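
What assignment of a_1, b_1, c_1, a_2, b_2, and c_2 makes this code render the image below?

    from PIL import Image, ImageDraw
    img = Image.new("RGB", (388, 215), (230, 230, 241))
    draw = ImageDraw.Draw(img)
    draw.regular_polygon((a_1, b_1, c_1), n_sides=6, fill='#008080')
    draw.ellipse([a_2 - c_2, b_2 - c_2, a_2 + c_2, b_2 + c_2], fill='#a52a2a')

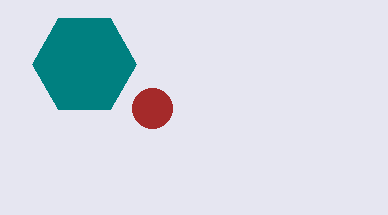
a_1 = 84, b_1 = 64, c_1 = 52, a_2 = 152, b_2 = 108, c_2 = 20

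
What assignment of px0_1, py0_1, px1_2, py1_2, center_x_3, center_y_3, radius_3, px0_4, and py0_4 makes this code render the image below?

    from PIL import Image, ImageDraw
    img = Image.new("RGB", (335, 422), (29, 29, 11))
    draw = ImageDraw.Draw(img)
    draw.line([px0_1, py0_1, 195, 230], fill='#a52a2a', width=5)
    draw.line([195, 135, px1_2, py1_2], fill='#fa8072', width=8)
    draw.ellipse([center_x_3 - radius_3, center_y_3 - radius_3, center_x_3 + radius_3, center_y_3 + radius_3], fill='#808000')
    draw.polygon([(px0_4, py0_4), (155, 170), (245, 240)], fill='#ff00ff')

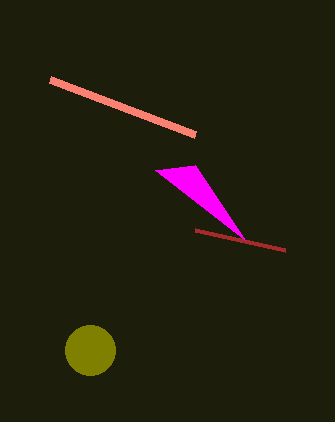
px0_1 = 285
py0_1 = 250
px1_2 = 50
py1_2 = 80
center_x_3 = 90
center_y_3 = 350
radius_3 = 25
px0_4 = 195
py0_4 = 165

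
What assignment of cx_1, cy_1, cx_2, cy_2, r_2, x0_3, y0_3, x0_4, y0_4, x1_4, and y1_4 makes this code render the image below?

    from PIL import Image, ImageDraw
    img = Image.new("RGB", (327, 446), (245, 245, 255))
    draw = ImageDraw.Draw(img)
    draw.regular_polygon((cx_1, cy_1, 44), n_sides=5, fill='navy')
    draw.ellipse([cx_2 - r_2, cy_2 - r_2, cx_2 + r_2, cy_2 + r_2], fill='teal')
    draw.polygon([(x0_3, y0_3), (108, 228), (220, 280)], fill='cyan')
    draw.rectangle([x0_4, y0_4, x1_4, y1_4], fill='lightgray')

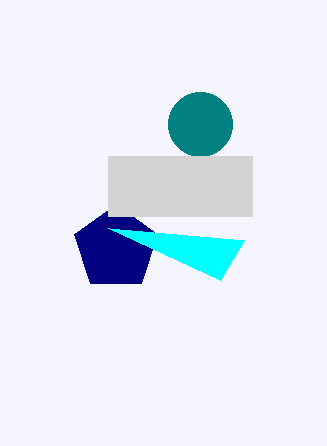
cx_1 = 116
cy_1 = 248
cx_2 = 200
cy_2 = 124
r_2 = 32
x0_3 = 244
y0_3 = 240
x0_4 = 108
y0_4 = 156
x1_4 = 252
y1_4 = 216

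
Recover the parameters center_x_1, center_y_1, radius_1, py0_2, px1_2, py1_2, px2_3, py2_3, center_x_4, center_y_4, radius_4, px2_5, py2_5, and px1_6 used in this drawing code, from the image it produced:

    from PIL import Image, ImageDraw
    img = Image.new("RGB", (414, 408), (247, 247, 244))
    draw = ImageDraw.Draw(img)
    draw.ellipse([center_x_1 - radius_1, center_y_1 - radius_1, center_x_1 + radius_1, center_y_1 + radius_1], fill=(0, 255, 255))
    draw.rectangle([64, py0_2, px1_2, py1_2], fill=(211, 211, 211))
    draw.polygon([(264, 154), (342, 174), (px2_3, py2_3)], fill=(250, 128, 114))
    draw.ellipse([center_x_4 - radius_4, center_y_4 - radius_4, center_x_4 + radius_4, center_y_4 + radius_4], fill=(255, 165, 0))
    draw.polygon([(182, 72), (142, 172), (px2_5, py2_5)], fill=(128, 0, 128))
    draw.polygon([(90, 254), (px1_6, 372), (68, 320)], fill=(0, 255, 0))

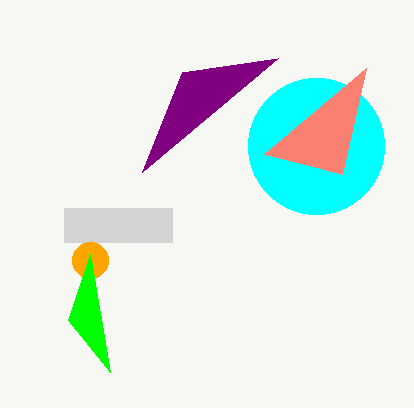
center_x_1 = 316, center_y_1 = 146, radius_1 = 68, py0_2 = 208, px1_2 = 172, py1_2 = 242, px2_3 = 366, py2_3 = 68, center_x_4 = 90, center_y_4 = 260, radius_4 = 18, px2_5 = 278, py2_5 = 58, px1_6 = 110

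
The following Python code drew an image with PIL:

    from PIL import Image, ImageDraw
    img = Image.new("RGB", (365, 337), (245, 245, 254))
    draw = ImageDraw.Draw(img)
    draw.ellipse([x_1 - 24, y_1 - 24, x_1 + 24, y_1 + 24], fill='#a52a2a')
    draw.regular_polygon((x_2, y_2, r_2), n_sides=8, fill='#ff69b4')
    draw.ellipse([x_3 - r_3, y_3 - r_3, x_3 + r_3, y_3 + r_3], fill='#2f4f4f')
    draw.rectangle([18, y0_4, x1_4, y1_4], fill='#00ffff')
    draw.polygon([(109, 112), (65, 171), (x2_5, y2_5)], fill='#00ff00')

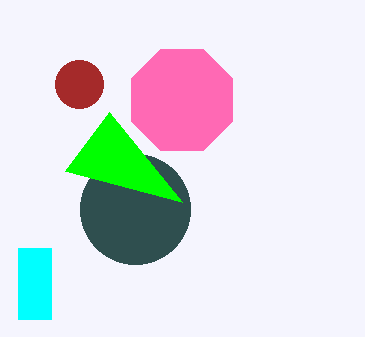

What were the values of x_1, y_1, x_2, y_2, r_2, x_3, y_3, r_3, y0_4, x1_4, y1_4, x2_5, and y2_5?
x_1 = 79; y_1 = 84; x_2 = 182; y_2 = 100; r_2 = 55; x_3 = 135; y_3 = 209; r_3 = 55; y0_4 = 248; x1_4 = 51; y1_4 = 319; x2_5 = 182; y2_5 = 202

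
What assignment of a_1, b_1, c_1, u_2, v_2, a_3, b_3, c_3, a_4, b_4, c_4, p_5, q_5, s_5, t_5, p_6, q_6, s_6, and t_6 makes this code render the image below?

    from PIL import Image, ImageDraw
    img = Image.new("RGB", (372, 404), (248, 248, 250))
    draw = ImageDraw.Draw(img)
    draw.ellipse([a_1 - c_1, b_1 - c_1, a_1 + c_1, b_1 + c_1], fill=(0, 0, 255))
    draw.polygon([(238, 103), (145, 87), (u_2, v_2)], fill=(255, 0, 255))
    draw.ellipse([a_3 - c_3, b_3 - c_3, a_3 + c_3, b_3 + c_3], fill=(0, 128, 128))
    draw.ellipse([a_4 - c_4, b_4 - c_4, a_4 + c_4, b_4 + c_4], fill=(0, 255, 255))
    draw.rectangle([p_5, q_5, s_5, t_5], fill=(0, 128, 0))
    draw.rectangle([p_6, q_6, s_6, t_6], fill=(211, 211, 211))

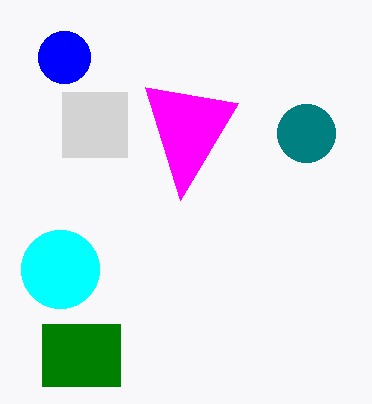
a_1 = 64
b_1 = 57
c_1 = 26
u_2 = 180
v_2 = 200
a_3 = 306
b_3 = 133
c_3 = 29
a_4 = 60
b_4 = 269
c_4 = 39
p_5 = 42
q_5 = 324
s_5 = 120
t_5 = 386
p_6 = 62
q_6 = 92
s_6 = 127
t_6 = 157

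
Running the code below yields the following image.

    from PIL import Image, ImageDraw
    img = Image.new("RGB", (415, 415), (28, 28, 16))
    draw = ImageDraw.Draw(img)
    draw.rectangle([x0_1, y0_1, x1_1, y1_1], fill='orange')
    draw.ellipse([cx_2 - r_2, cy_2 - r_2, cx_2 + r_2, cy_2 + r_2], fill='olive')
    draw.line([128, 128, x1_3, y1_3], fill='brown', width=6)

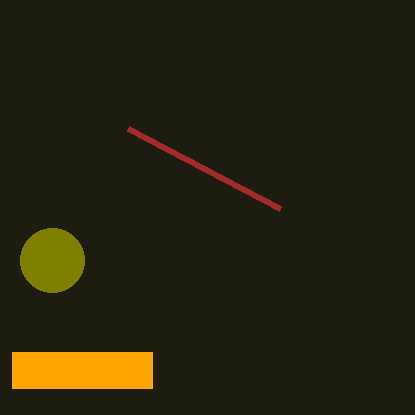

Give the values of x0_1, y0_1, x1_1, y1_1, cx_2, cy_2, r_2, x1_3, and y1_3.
x0_1 = 12
y0_1 = 352
x1_1 = 152
y1_1 = 388
cx_2 = 52
cy_2 = 260
r_2 = 32
x1_3 = 280
y1_3 = 208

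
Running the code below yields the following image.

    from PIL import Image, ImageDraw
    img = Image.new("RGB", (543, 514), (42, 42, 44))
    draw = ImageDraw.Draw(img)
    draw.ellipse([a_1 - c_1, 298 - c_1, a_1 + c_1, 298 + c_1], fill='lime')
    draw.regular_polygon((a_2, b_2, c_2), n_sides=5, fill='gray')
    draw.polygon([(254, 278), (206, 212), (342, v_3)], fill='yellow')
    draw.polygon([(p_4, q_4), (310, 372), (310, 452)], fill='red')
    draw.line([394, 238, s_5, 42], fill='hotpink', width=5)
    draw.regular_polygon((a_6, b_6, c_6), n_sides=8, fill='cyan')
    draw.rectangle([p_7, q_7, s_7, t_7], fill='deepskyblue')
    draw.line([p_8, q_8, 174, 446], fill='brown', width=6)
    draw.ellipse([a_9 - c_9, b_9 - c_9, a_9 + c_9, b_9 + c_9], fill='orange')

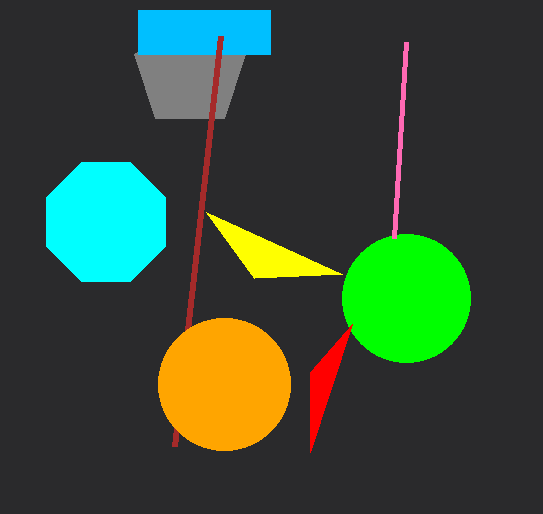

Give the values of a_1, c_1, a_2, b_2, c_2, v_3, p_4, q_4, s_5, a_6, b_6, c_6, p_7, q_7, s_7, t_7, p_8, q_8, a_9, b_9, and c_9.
a_1 = 406, c_1 = 64, a_2 = 190, b_2 = 72, c_2 = 58, v_3 = 274, p_4 = 352, q_4 = 324, s_5 = 406, a_6 = 106, b_6 = 222, c_6 = 64, p_7 = 138, q_7 = 10, s_7 = 270, t_7 = 54, p_8 = 220, q_8 = 36, a_9 = 224, b_9 = 384, c_9 = 66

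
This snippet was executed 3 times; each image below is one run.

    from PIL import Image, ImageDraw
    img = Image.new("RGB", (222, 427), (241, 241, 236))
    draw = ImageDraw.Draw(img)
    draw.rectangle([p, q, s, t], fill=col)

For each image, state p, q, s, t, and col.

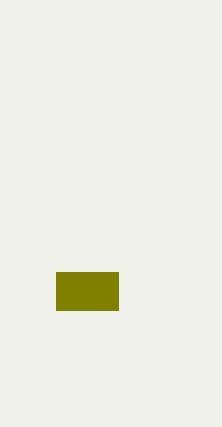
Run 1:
p = 56, q = 272, s = 118, t = 310, col = 'olive'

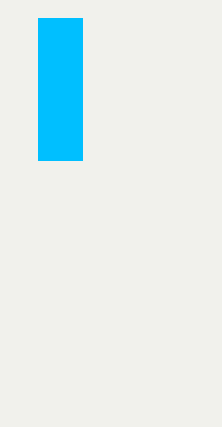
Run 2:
p = 38; q = 18; s = 82; t = 160; col = 'deepskyblue'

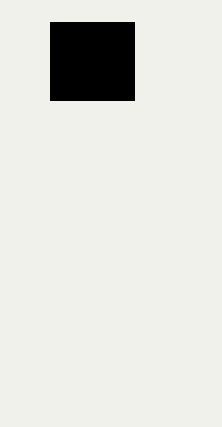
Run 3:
p = 50, q = 22, s = 134, t = 100, col = 'black'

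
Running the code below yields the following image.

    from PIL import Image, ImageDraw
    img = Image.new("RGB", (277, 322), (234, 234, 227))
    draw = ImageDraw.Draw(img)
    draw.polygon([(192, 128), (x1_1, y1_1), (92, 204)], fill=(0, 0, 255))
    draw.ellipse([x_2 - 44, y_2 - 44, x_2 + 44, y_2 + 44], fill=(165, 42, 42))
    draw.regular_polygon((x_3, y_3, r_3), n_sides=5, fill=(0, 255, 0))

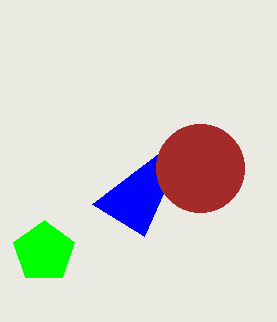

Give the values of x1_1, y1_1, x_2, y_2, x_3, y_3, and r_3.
x1_1 = 144
y1_1 = 236
x_2 = 200
y_2 = 168
x_3 = 44
y_3 = 252
r_3 = 32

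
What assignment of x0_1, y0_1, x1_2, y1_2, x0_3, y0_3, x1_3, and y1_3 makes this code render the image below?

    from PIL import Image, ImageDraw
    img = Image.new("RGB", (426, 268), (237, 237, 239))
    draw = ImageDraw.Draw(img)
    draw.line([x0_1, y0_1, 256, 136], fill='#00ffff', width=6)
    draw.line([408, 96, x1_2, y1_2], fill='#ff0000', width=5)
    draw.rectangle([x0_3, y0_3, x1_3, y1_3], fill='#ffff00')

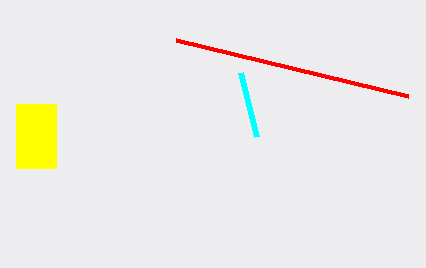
x0_1 = 240
y0_1 = 72
x1_2 = 176
y1_2 = 40
x0_3 = 16
y0_3 = 104
x1_3 = 56
y1_3 = 168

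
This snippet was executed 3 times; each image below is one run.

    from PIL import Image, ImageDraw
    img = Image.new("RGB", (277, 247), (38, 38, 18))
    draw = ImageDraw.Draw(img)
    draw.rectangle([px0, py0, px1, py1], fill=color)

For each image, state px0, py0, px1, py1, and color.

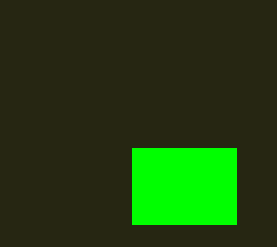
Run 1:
px0 = 132
py0 = 148
px1 = 236
py1 = 224
color = 'lime'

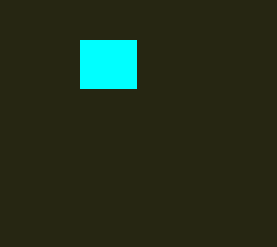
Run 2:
px0 = 80
py0 = 40
px1 = 136
py1 = 88
color = 'cyan'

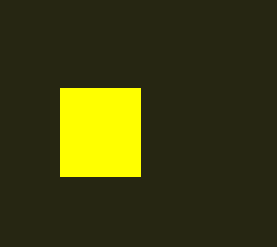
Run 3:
px0 = 60; py0 = 88; px1 = 140; py1 = 176; color = 'yellow'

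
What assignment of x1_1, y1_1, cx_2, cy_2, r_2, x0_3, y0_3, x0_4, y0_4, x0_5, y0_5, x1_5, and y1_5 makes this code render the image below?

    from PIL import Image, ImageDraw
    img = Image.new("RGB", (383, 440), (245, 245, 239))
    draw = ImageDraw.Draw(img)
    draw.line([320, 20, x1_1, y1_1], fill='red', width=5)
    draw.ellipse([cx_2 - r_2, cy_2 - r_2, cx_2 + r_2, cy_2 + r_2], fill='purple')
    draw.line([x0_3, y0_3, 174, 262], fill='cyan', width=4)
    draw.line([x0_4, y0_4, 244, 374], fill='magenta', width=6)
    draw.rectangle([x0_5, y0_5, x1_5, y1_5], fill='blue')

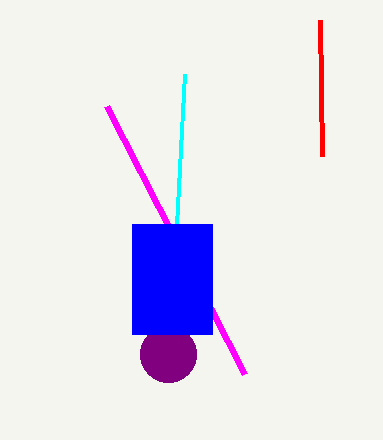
x1_1 = 322
y1_1 = 156
cx_2 = 168
cy_2 = 354
r_2 = 28
x0_3 = 184
y0_3 = 74
x0_4 = 106
y0_4 = 106
x0_5 = 132
y0_5 = 224
x1_5 = 212
y1_5 = 334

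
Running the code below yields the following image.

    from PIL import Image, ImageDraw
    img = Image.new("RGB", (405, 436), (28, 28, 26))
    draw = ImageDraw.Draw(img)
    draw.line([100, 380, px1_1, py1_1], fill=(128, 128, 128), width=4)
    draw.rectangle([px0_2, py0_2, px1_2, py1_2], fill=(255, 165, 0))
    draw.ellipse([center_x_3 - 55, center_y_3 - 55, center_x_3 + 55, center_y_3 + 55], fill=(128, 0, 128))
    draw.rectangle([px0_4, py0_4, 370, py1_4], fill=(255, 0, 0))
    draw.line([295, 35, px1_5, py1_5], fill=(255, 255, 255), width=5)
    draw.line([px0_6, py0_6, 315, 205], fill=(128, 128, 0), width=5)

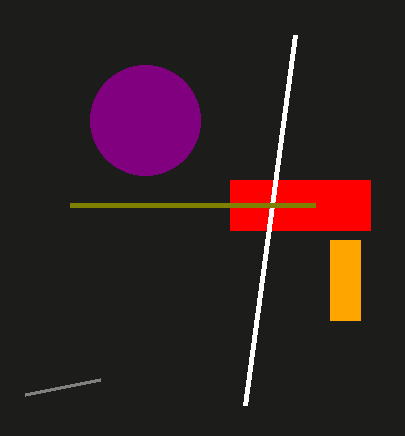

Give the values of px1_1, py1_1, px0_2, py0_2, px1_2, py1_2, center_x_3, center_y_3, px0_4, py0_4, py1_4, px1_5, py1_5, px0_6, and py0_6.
px1_1 = 25; py1_1 = 395; px0_2 = 330; py0_2 = 240; px1_2 = 360; py1_2 = 320; center_x_3 = 145; center_y_3 = 120; px0_4 = 230; py0_4 = 180; py1_4 = 230; px1_5 = 245; py1_5 = 405; px0_6 = 70; py0_6 = 205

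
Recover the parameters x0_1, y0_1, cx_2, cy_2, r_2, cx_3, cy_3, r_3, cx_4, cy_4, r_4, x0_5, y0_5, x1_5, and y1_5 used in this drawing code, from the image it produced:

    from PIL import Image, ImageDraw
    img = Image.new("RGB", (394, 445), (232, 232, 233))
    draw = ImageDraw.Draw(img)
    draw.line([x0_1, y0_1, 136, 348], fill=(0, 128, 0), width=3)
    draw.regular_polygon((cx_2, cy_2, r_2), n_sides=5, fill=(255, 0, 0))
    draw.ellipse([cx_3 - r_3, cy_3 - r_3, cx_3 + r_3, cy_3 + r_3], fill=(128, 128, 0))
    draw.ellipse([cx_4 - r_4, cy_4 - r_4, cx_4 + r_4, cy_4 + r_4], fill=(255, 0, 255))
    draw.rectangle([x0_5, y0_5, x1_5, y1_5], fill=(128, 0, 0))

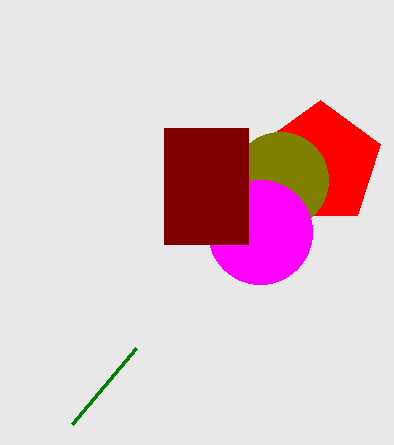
x0_1 = 72, y0_1 = 424, cx_2 = 320, cy_2 = 164, r_2 = 64, cx_3 = 280, cy_3 = 180, r_3 = 48, cx_4 = 260, cy_4 = 232, r_4 = 52, x0_5 = 164, y0_5 = 128, x1_5 = 248, y1_5 = 244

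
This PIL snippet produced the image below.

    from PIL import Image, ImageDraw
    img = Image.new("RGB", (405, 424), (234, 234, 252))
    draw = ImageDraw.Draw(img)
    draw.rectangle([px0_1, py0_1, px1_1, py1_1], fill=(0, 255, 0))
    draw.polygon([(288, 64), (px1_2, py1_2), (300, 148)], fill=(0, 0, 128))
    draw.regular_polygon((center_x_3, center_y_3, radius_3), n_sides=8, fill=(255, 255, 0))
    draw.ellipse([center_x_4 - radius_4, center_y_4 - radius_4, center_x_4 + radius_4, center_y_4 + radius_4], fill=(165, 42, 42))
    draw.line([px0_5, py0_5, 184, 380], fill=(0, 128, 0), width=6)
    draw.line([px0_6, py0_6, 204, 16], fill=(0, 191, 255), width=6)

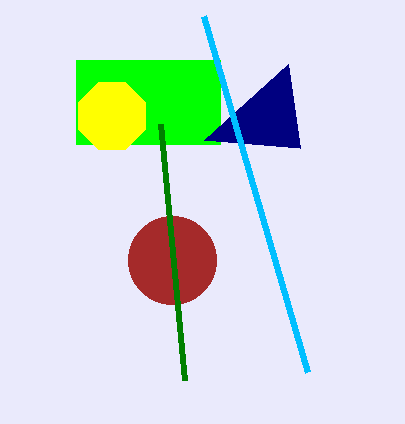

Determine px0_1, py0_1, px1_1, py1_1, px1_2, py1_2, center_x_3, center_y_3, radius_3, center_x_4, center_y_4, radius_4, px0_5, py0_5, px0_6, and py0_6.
px0_1 = 76, py0_1 = 60, px1_1 = 220, py1_1 = 144, px1_2 = 204, py1_2 = 140, center_x_3 = 112, center_y_3 = 116, radius_3 = 36, center_x_4 = 172, center_y_4 = 260, radius_4 = 44, px0_5 = 160, py0_5 = 124, px0_6 = 308, py0_6 = 372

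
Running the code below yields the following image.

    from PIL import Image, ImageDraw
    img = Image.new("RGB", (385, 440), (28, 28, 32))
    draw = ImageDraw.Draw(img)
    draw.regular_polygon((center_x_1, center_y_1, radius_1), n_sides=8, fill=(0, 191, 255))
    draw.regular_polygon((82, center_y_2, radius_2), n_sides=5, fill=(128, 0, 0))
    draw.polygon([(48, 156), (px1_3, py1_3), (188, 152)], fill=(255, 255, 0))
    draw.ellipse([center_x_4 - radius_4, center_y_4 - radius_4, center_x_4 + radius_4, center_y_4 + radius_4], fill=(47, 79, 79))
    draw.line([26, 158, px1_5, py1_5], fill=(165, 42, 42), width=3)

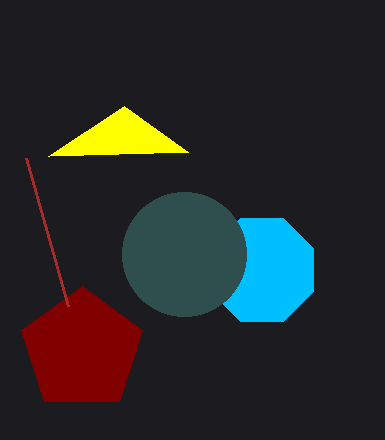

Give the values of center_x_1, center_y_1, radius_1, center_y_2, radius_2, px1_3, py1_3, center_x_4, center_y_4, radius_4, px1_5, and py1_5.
center_x_1 = 262
center_y_1 = 270
radius_1 = 56
center_y_2 = 350
radius_2 = 64
px1_3 = 124
py1_3 = 106
center_x_4 = 184
center_y_4 = 254
radius_4 = 62
px1_5 = 68
py1_5 = 306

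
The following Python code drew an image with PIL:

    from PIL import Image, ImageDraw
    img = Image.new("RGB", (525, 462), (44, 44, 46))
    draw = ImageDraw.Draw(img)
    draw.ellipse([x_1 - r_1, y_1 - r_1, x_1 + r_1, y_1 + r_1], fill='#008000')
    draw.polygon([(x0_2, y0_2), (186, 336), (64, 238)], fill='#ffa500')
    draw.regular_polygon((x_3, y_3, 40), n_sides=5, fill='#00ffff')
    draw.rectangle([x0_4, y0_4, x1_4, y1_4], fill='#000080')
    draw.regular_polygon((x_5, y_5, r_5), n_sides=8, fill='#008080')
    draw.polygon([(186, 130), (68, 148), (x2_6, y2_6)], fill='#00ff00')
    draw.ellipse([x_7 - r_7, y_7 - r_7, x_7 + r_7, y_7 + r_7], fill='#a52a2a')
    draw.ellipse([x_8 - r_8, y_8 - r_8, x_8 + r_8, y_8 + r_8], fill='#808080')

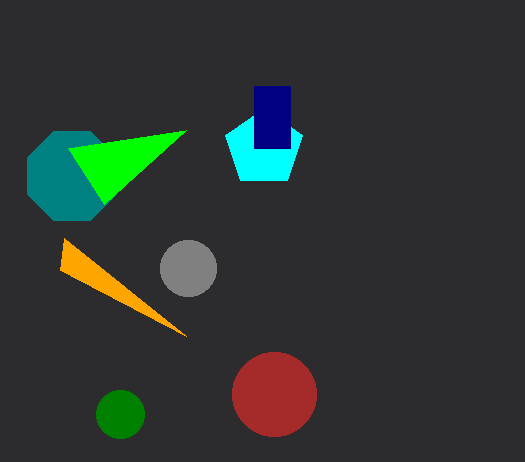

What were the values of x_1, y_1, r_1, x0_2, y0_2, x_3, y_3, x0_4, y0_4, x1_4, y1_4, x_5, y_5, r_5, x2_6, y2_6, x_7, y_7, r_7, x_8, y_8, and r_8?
x_1 = 120
y_1 = 414
r_1 = 24
x0_2 = 60
y0_2 = 270
x_3 = 264
y_3 = 148
x0_4 = 254
y0_4 = 86
x1_4 = 290
y1_4 = 148
x_5 = 72
y_5 = 176
r_5 = 48
x2_6 = 104
y2_6 = 204
x_7 = 274
y_7 = 394
r_7 = 42
x_8 = 188
y_8 = 268
r_8 = 28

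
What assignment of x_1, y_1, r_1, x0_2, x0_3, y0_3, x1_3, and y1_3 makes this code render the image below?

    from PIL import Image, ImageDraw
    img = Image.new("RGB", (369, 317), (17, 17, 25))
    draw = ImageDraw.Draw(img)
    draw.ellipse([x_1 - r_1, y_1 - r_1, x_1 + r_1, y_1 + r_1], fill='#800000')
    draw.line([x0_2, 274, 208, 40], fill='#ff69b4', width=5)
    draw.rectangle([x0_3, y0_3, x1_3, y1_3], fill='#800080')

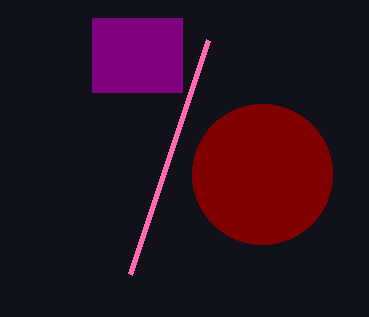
x_1 = 262, y_1 = 174, r_1 = 70, x0_2 = 130, x0_3 = 92, y0_3 = 18, x1_3 = 182, y1_3 = 92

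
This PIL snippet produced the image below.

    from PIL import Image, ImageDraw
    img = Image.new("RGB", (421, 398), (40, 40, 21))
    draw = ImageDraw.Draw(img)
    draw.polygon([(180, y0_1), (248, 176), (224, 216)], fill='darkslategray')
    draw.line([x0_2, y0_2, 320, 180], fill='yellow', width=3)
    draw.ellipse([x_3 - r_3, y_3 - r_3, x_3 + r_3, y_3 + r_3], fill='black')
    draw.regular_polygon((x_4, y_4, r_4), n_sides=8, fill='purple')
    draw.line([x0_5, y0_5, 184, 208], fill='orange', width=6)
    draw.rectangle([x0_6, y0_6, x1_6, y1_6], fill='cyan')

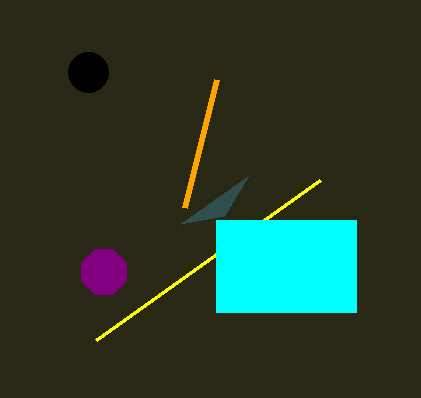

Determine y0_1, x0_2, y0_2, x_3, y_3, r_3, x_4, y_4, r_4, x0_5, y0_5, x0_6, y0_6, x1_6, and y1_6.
y0_1 = 224; x0_2 = 96; y0_2 = 340; x_3 = 88; y_3 = 72; r_3 = 20; x_4 = 104; y_4 = 272; r_4 = 24; x0_5 = 216; y0_5 = 80; x0_6 = 216; y0_6 = 220; x1_6 = 356; y1_6 = 312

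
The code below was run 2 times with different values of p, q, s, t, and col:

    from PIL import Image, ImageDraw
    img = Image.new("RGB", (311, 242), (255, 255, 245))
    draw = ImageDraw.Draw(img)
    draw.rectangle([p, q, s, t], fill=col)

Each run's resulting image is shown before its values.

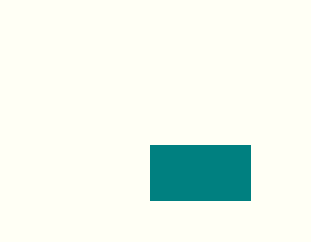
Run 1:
p = 150; q = 145; s = 250; t = 200; col = 'teal'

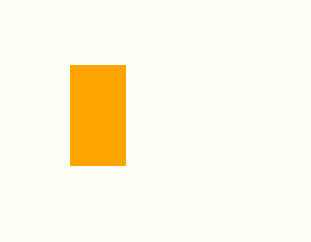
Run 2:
p = 70; q = 65; s = 125; t = 165; col = 'orange'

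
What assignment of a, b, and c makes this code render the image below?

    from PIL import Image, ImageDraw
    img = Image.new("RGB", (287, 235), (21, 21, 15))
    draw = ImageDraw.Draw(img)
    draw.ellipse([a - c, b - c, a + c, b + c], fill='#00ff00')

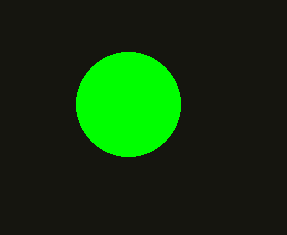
a = 128
b = 104
c = 52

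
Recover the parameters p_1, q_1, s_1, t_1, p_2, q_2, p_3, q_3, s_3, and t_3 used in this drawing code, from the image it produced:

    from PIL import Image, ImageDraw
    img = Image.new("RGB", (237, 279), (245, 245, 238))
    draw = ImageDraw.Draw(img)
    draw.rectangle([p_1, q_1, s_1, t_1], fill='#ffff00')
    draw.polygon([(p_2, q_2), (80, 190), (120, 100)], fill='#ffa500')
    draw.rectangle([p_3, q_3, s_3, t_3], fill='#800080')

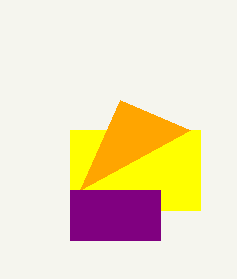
p_1 = 70, q_1 = 130, s_1 = 200, t_1 = 210, p_2 = 190, q_2 = 130, p_3 = 70, q_3 = 190, s_3 = 160, t_3 = 240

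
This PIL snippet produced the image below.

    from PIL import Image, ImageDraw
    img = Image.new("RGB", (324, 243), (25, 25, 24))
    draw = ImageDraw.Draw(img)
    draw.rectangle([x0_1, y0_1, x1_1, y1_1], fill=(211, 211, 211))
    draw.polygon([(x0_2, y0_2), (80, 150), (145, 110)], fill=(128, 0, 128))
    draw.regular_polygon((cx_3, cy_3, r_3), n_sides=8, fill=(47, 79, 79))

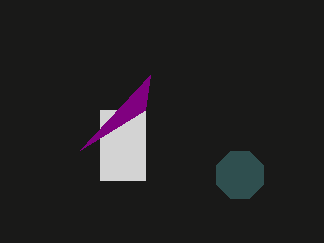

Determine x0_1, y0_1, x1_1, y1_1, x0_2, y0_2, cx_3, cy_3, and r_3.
x0_1 = 100; y0_1 = 110; x1_1 = 145; y1_1 = 180; x0_2 = 150; y0_2 = 75; cx_3 = 240; cy_3 = 175; r_3 = 25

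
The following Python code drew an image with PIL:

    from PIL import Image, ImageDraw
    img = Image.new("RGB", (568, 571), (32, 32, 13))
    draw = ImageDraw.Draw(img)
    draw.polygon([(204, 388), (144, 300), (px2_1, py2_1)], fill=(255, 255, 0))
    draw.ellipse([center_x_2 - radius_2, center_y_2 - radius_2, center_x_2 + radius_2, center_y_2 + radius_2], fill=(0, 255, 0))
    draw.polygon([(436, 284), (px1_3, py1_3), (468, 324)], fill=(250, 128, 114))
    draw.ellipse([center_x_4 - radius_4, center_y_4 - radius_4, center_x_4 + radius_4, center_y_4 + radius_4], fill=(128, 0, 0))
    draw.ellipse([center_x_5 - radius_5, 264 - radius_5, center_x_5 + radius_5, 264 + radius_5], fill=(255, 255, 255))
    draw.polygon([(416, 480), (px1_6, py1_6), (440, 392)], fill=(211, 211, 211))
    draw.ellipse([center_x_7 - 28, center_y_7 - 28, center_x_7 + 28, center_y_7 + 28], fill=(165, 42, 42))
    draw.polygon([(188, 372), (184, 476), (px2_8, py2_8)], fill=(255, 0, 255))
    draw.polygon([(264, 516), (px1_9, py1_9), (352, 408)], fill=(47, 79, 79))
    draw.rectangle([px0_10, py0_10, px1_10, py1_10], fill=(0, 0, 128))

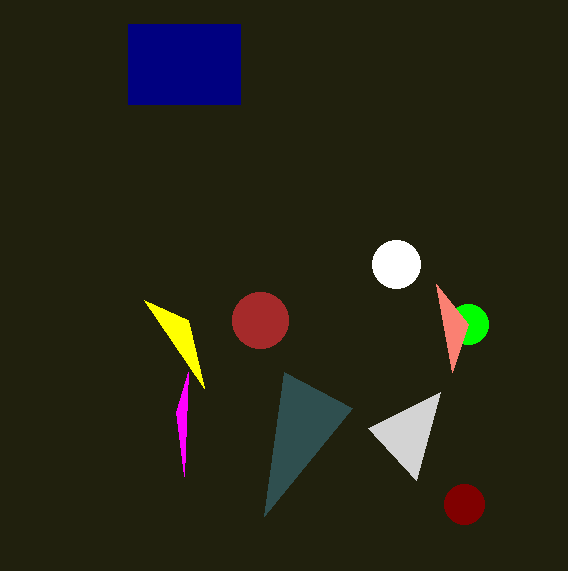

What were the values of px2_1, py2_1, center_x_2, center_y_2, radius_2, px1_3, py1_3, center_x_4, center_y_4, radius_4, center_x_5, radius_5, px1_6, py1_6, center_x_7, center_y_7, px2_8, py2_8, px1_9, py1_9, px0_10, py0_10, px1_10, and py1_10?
px2_1 = 188; py2_1 = 320; center_x_2 = 468; center_y_2 = 324; radius_2 = 20; px1_3 = 452; py1_3 = 372; center_x_4 = 464; center_y_4 = 504; radius_4 = 20; center_x_5 = 396; radius_5 = 24; px1_6 = 368; py1_6 = 428; center_x_7 = 260; center_y_7 = 320; px2_8 = 176; py2_8 = 412; px1_9 = 284; py1_9 = 372; px0_10 = 128; py0_10 = 24; px1_10 = 240; py1_10 = 104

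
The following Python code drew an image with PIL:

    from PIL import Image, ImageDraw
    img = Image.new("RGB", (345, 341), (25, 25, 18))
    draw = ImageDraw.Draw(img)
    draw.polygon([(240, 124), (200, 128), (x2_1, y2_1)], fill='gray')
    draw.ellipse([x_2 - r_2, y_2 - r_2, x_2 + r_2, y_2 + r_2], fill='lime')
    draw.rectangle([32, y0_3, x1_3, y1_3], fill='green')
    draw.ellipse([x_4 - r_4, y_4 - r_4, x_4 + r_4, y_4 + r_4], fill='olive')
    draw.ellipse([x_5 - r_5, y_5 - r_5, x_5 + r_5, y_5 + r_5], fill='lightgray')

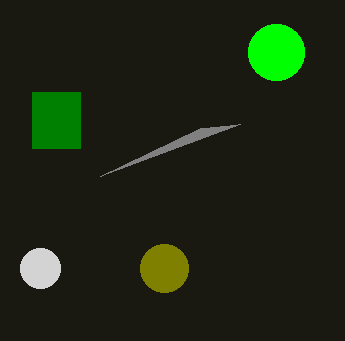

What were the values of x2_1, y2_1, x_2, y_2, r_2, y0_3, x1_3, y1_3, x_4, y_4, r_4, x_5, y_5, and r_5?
x2_1 = 100
y2_1 = 176
x_2 = 276
y_2 = 52
r_2 = 28
y0_3 = 92
x1_3 = 80
y1_3 = 148
x_4 = 164
y_4 = 268
r_4 = 24
x_5 = 40
y_5 = 268
r_5 = 20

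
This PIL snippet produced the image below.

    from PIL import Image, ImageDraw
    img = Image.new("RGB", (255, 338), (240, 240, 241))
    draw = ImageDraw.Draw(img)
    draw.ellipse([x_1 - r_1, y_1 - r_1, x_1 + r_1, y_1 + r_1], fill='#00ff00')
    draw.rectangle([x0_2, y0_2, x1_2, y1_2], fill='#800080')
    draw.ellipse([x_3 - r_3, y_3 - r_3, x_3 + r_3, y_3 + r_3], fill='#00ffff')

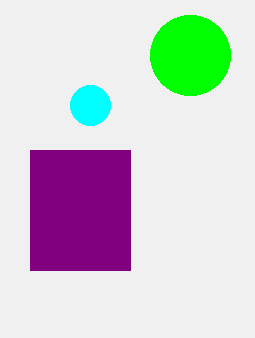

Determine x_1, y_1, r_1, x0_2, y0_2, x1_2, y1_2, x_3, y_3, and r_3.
x_1 = 190
y_1 = 55
r_1 = 40
x0_2 = 30
y0_2 = 150
x1_2 = 130
y1_2 = 270
x_3 = 90
y_3 = 105
r_3 = 20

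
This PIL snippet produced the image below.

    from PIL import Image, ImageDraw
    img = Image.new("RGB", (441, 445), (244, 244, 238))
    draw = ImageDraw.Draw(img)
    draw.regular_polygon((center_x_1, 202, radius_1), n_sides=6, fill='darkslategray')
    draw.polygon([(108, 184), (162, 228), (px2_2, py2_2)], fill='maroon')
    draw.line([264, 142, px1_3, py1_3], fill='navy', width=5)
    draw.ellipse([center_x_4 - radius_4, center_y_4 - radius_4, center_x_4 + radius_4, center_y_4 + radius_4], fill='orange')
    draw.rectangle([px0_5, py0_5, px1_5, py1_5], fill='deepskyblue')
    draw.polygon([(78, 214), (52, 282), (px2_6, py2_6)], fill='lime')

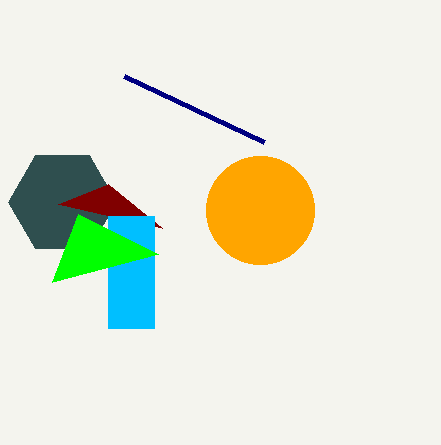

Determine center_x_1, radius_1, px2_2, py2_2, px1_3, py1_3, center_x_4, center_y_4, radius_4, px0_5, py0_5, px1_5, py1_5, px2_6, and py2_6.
center_x_1 = 62, radius_1 = 54, px2_2 = 58, py2_2 = 204, px1_3 = 124, py1_3 = 76, center_x_4 = 260, center_y_4 = 210, radius_4 = 54, px0_5 = 108, py0_5 = 216, px1_5 = 154, py1_5 = 328, px2_6 = 158, py2_6 = 254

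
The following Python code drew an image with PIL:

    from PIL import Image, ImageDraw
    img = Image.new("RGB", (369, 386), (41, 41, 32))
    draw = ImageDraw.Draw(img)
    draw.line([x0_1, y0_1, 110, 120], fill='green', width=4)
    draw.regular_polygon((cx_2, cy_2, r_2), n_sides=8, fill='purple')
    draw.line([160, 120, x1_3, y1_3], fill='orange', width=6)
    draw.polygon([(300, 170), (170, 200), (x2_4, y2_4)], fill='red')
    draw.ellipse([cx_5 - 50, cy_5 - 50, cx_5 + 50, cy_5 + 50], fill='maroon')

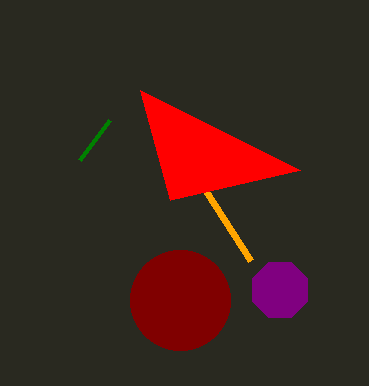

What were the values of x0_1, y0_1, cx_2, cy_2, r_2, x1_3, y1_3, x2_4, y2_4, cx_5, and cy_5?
x0_1 = 80
y0_1 = 160
cx_2 = 280
cy_2 = 290
r_2 = 30
x1_3 = 250
y1_3 = 260
x2_4 = 140
y2_4 = 90
cx_5 = 180
cy_5 = 300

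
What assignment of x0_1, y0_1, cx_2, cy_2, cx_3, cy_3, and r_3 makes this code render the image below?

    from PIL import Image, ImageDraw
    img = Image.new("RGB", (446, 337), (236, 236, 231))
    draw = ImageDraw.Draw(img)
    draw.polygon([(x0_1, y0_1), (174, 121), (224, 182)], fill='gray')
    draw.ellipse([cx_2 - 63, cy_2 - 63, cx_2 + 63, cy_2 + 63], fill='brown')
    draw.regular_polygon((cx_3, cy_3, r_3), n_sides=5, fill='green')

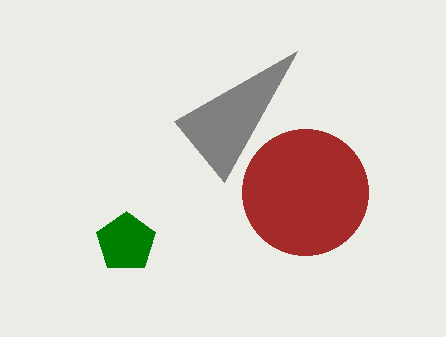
x0_1 = 297
y0_1 = 51
cx_2 = 305
cy_2 = 192
cx_3 = 126
cy_3 = 242
r_3 = 31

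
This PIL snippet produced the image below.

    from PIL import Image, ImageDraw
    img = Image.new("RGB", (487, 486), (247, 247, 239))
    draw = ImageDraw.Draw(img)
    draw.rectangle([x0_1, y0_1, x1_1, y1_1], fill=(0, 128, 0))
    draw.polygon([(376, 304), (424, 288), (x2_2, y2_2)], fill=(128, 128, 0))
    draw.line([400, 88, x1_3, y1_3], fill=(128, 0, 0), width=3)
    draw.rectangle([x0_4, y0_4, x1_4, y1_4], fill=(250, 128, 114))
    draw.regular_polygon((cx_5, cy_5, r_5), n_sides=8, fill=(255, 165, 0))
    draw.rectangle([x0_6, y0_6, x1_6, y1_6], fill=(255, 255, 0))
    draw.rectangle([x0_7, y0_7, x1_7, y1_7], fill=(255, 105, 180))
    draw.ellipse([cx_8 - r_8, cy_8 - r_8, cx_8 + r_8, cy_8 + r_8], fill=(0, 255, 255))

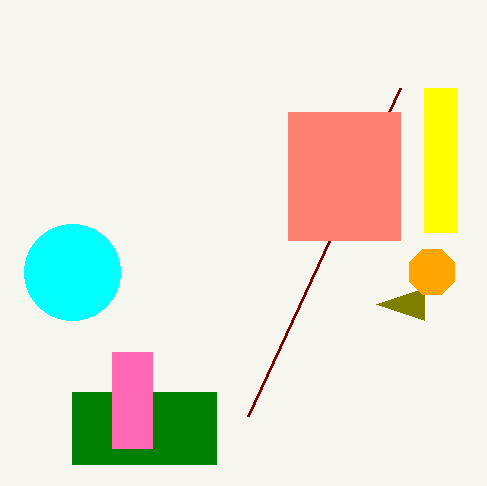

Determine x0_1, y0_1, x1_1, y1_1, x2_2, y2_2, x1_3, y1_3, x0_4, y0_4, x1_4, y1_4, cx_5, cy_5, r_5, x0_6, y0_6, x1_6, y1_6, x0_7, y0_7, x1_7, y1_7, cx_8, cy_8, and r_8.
x0_1 = 72
y0_1 = 392
x1_1 = 216
y1_1 = 464
x2_2 = 424
y2_2 = 320
x1_3 = 248
y1_3 = 416
x0_4 = 288
y0_4 = 112
x1_4 = 400
y1_4 = 240
cx_5 = 432
cy_5 = 272
r_5 = 24
x0_6 = 424
y0_6 = 88
x1_6 = 456
y1_6 = 232
x0_7 = 112
y0_7 = 352
x1_7 = 152
y1_7 = 448
cx_8 = 72
cy_8 = 272
r_8 = 48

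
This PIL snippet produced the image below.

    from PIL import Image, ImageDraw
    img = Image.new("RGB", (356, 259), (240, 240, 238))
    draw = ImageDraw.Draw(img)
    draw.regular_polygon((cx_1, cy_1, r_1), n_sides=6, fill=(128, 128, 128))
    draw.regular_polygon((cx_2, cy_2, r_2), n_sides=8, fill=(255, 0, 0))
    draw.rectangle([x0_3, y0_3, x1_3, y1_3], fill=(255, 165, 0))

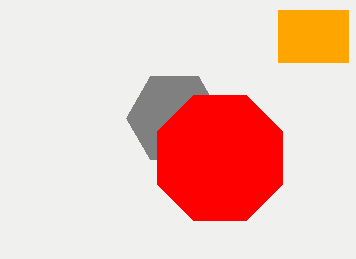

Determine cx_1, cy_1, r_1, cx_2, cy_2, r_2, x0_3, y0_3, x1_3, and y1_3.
cx_1 = 174, cy_1 = 118, r_1 = 48, cx_2 = 220, cy_2 = 158, r_2 = 68, x0_3 = 278, y0_3 = 10, x1_3 = 348, y1_3 = 62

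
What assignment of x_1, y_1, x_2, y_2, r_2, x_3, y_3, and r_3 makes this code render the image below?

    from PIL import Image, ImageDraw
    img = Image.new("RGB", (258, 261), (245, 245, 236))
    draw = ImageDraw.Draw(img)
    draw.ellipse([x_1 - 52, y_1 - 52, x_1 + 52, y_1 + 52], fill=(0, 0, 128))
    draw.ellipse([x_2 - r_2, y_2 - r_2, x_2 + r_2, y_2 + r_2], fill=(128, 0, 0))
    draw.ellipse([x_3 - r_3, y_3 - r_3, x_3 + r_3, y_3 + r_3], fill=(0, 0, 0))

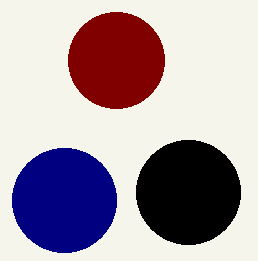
x_1 = 64; y_1 = 200; x_2 = 116; y_2 = 60; r_2 = 48; x_3 = 188; y_3 = 192; r_3 = 52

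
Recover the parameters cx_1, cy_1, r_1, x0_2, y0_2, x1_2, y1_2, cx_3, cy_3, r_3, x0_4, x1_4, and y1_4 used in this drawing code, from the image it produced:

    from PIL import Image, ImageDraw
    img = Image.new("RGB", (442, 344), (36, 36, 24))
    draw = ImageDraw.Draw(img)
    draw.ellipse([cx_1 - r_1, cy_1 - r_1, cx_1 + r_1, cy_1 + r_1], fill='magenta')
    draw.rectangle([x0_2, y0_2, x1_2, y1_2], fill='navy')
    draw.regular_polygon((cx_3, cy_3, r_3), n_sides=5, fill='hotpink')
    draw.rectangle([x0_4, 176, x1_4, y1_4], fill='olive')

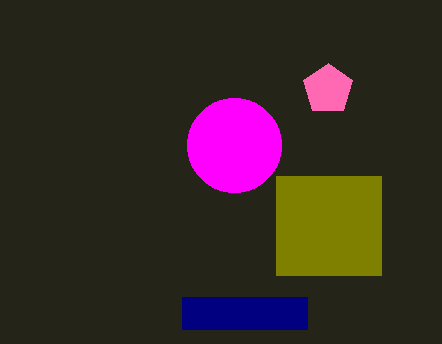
cx_1 = 234
cy_1 = 145
r_1 = 47
x0_2 = 182
y0_2 = 297
x1_2 = 307
y1_2 = 329
cx_3 = 328
cy_3 = 89
r_3 = 26
x0_4 = 276
x1_4 = 381
y1_4 = 275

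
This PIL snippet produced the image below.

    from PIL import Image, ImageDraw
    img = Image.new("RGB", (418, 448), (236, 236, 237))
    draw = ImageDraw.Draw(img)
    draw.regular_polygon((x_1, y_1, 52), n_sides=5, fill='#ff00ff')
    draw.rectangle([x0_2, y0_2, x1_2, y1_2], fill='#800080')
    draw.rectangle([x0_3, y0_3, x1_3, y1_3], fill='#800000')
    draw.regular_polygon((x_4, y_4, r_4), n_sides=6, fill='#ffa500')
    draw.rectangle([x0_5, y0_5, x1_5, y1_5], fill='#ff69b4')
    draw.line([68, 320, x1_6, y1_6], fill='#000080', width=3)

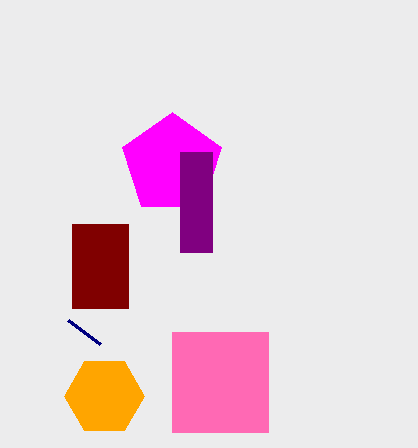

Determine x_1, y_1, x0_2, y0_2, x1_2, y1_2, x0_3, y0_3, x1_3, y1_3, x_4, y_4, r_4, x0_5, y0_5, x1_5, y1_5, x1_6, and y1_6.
x_1 = 172
y_1 = 164
x0_2 = 180
y0_2 = 152
x1_2 = 212
y1_2 = 252
x0_3 = 72
y0_3 = 224
x1_3 = 128
y1_3 = 308
x_4 = 104
y_4 = 396
r_4 = 40
x0_5 = 172
y0_5 = 332
x1_5 = 268
y1_5 = 432
x1_6 = 100
y1_6 = 344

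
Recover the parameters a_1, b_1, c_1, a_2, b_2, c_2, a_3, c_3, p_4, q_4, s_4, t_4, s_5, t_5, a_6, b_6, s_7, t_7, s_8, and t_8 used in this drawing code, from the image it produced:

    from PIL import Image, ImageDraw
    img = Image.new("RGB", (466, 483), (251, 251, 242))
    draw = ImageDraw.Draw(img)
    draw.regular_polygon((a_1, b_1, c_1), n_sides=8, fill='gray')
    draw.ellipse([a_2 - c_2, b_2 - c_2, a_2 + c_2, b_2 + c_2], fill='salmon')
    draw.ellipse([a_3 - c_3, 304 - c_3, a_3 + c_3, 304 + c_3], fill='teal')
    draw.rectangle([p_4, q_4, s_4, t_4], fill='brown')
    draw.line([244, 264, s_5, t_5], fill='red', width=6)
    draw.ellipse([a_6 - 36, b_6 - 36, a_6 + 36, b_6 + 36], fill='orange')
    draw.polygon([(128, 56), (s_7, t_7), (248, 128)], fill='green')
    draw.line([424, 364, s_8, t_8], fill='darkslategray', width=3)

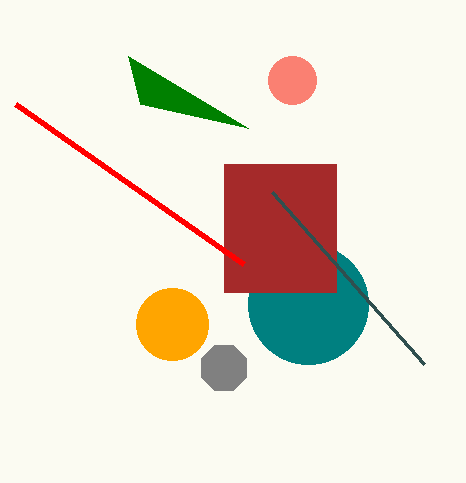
a_1 = 224; b_1 = 368; c_1 = 24; a_2 = 292; b_2 = 80; c_2 = 24; a_3 = 308; c_3 = 60; p_4 = 224; q_4 = 164; s_4 = 336; t_4 = 292; s_5 = 16; t_5 = 104; a_6 = 172; b_6 = 324; s_7 = 140; t_7 = 104; s_8 = 272; t_8 = 192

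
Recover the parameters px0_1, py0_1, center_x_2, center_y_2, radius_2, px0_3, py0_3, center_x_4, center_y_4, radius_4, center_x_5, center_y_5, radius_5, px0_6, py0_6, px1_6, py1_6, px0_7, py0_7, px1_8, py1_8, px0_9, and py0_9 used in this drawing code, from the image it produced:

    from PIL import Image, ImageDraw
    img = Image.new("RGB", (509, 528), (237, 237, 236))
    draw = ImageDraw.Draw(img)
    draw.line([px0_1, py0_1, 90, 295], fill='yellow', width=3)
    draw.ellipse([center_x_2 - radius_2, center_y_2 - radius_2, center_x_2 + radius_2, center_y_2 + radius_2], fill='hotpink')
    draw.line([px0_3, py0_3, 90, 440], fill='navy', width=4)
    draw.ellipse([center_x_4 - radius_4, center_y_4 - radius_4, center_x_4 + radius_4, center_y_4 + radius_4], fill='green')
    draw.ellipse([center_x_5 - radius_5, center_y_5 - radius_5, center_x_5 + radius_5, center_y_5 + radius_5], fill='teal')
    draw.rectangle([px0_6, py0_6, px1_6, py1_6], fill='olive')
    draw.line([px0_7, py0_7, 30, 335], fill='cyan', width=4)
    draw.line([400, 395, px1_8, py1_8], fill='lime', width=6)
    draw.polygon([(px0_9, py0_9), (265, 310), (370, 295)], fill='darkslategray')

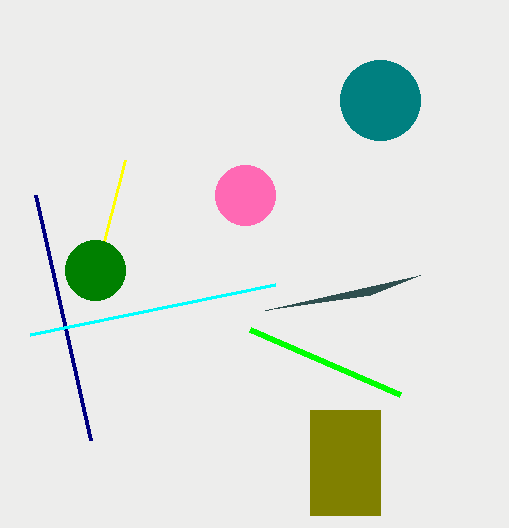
px0_1 = 125, py0_1 = 160, center_x_2 = 245, center_y_2 = 195, radius_2 = 30, px0_3 = 35, py0_3 = 195, center_x_4 = 95, center_y_4 = 270, radius_4 = 30, center_x_5 = 380, center_y_5 = 100, radius_5 = 40, px0_6 = 310, py0_6 = 410, px1_6 = 380, py1_6 = 515, px0_7 = 275, py0_7 = 285, px1_8 = 250, py1_8 = 330, px0_9 = 420, py0_9 = 275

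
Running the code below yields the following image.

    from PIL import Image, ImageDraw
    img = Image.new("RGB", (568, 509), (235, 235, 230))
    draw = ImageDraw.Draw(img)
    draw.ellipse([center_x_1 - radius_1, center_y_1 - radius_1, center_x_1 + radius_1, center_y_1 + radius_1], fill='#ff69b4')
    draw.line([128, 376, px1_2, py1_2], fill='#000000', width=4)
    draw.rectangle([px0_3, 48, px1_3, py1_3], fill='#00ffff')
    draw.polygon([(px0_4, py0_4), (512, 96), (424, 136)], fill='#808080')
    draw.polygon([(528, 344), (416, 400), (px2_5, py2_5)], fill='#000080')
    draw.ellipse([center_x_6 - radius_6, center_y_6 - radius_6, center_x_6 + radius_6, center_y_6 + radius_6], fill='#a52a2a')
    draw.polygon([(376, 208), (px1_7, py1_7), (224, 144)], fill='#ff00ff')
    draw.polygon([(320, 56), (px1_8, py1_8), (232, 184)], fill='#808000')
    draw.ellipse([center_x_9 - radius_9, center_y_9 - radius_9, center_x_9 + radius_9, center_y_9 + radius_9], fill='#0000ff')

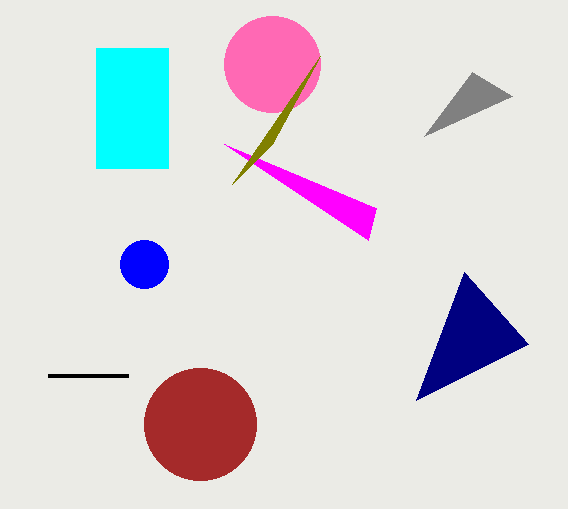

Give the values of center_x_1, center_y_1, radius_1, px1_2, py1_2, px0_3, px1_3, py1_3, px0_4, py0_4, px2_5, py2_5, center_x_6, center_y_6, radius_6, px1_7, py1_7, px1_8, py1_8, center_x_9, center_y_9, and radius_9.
center_x_1 = 272; center_y_1 = 64; radius_1 = 48; px1_2 = 48; py1_2 = 376; px0_3 = 96; px1_3 = 168; py1_3 = 168; px0_4 = 472; py0_4 = 72; px2_5 = 464; py2_5 = 272; center_x_6 = 200; center_y_6 = 424; radius_6 = 56; px1_7 = 368; py1_7 = 240; px1_8 = 272; py1_8 = 144; center_x_9 = 144; center_y_9 = 264; radius_9 = 24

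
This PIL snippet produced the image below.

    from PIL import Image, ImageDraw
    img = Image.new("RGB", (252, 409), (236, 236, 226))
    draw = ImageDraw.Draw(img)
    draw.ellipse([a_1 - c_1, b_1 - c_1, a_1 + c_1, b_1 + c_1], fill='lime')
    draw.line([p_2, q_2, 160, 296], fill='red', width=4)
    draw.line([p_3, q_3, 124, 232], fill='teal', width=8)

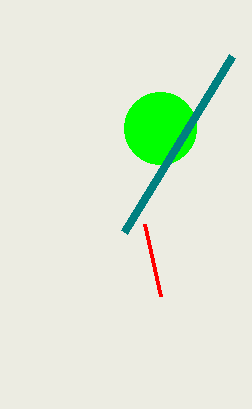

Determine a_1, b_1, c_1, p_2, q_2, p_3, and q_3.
a_1 = 160; b_1 = 128; c_1 = 36; p_2 = 144; q_2 = 224; p_3 = 232; q_3 = 56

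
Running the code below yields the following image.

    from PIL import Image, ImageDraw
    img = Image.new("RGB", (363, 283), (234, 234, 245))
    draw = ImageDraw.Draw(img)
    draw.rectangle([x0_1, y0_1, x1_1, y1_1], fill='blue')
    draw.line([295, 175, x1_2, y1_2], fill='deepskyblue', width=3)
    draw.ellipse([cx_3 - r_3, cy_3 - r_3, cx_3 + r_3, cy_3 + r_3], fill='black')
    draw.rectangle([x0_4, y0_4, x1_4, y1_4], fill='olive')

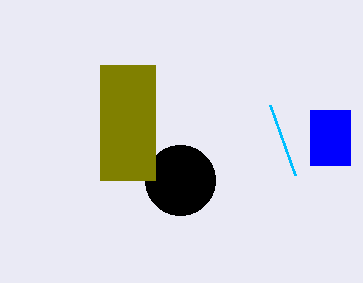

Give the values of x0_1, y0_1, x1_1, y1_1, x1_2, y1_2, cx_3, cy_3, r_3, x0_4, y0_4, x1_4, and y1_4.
x0_1 = 310; y0_1 = 110; x1_1 = 350; y1_1 = 165; x1_2 = 270; y1_2 = 105; cx_3 = 180; cy_3 = 180; r_3 = 35; x0_4 = 100; y0_4 = 65; x1_4 = 155; y1_4 = 180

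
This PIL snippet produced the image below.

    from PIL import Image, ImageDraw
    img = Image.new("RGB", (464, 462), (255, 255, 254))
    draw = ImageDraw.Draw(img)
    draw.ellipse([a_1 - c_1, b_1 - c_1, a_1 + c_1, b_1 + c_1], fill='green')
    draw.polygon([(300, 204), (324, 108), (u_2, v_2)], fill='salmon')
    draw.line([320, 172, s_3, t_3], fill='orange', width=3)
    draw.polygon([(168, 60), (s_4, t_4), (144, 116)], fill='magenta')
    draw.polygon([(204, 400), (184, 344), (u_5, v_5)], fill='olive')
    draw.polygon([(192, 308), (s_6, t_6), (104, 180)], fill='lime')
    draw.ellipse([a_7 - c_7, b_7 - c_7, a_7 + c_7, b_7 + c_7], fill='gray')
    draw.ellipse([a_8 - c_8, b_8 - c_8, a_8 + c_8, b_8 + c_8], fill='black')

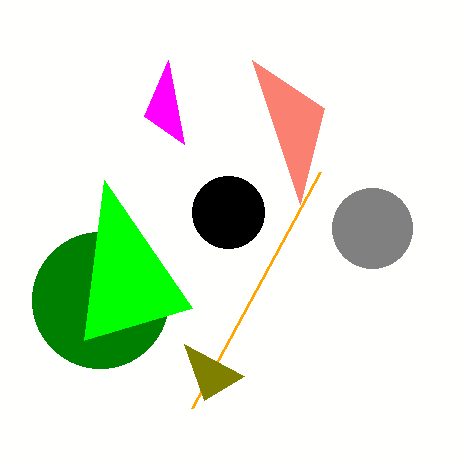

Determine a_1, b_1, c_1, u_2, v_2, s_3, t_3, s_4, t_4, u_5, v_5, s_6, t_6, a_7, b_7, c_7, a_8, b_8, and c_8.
a_1 = 100, b_1 = 300, c_1 = 68, u_2 = 252, v_2 = 60, s_3 = 192, t_3 = 408, s_4 = 184, t_4 = 144, u_5 = 244, v_5 = 376, s_6 = 84, t_6 = 340, a_7 = 372, b_7 = 228, c_7 = 40, a_8 = 228, b_8 = 212, c_8 = 36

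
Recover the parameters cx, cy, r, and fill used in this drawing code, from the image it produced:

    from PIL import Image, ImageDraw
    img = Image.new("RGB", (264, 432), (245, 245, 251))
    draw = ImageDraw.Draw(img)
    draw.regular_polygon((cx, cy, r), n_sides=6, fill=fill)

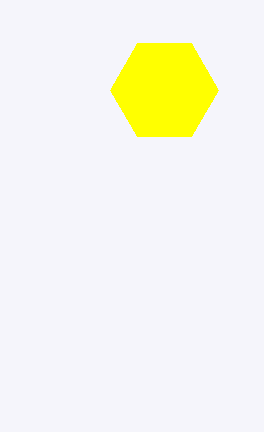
cx = 164; cy = 90; r = 54; fill = 'yellow'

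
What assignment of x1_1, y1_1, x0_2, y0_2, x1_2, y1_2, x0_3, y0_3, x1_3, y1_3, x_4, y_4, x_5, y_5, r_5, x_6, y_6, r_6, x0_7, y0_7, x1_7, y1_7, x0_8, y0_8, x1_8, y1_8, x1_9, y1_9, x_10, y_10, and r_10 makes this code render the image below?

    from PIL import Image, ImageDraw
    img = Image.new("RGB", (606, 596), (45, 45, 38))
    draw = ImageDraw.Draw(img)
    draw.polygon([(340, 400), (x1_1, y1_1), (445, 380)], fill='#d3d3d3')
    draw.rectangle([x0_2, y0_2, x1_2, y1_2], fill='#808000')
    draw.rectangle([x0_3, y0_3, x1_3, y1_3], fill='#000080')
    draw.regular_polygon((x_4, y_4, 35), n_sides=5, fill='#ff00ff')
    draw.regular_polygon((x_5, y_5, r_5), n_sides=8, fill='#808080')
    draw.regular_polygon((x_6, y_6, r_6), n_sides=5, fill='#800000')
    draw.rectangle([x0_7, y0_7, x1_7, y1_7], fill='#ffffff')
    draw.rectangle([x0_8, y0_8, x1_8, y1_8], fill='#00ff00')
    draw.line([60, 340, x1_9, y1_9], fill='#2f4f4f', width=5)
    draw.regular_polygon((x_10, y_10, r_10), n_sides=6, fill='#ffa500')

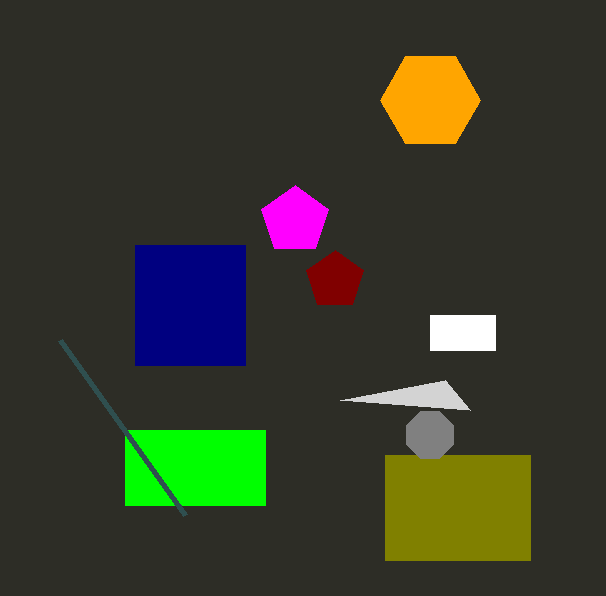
x1_1 = 470, y1_1 = 410, x0_2 = 385, y0_2 = 455, x1_2 = 530, y1_2 = 560, x0_3 = 135, y0_3 = 245, x1_3 = 245, y1_3 = 365, x_4 = 295, y_4 = 220, x_5 = 430, y_5 = 435, r_5 = 25, x_6 = 335, y_6 = 280, r_6 = 30, x0_7 = 430, y0_7 = 315, x1_7 = 495, y1_7 = 350, x0_8 = 125, y0_8 = 430, x1_8 = 265, y1_8 = 505, x1_9 = 185, y1_9 = 515, x_10 = 430, y_10 = 100, r_10 = 50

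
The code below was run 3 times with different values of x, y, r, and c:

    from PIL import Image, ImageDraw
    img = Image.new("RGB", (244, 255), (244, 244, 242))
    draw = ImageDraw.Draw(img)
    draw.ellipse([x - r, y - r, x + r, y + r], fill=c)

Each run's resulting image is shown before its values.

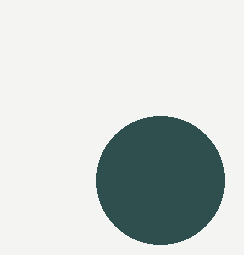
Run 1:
x = 160, y = 180, r = 64, c = 'darkslategray'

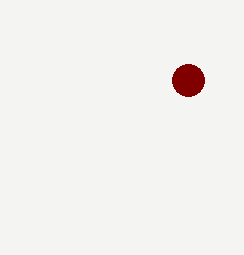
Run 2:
x = 188
y = 80
r = 16
c = 'maroon'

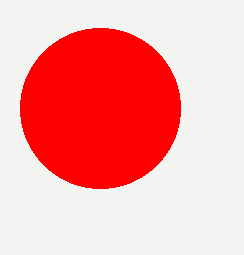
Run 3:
x = 100; y = 108; r = 80; c = 'red'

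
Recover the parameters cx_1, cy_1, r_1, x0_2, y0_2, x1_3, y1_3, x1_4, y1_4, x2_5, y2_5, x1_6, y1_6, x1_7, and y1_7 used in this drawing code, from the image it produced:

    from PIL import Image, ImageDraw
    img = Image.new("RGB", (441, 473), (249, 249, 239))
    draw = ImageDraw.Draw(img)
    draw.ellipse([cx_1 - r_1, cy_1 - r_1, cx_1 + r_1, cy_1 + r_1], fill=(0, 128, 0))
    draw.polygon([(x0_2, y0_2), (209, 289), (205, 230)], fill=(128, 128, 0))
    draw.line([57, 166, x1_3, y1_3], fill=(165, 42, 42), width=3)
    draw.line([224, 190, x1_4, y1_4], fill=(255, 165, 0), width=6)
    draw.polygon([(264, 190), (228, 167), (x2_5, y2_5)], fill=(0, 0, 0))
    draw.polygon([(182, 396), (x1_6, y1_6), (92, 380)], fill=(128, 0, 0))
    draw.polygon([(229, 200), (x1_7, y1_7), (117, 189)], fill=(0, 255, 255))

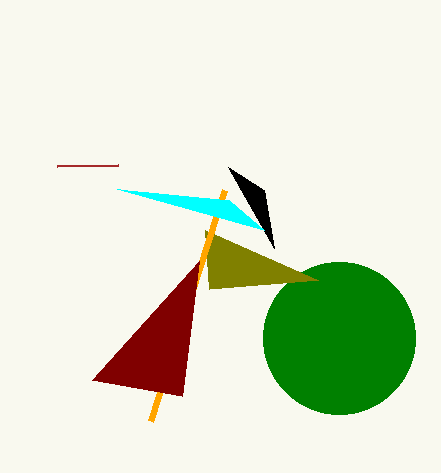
cx_1 = 339; cy_1 = 338; r_1 = 76; x0_2 = 318; y0_2 = 280; x1_3 = 118; y1_3 = 165; x1_4 = 150; y1_4 = 421; x2_5 = 274; y2_5 = 248; x1_6 = 199; y1_6 = 261; x1_7 = 264; y1_7 = 230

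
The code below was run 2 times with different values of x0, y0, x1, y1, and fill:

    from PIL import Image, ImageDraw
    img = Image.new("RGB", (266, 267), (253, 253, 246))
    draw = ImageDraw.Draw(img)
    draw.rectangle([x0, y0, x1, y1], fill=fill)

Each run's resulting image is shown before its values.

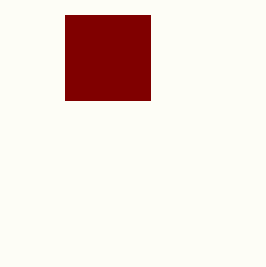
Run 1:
x0 = 65; y0 = 15; x1 = 150; y1 = 100; fill = 'maroon'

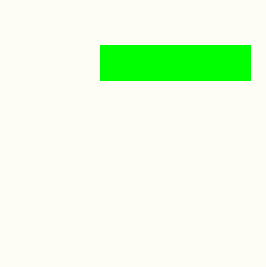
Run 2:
x0 = 100
y0 = 45
x1 = 250
y1 = 80
fill = 'lime'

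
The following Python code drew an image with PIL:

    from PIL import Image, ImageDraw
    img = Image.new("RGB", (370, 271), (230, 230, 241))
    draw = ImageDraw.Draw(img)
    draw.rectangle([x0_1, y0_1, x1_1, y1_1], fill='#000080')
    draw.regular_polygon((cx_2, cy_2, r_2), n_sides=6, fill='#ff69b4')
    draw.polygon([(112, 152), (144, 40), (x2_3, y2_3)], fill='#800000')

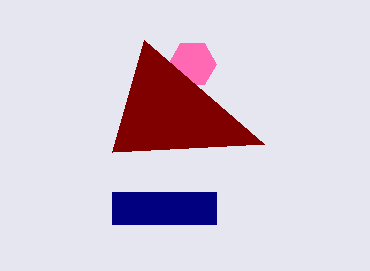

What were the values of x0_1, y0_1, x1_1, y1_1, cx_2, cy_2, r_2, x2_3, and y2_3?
x0_1 = 112
y0_1 = 192
x1_1 = 216
y1_1 = 224
cx_2 = 192
cy_2 = 64
r_2 = 24
x2_3 = 264
y2_3 = 144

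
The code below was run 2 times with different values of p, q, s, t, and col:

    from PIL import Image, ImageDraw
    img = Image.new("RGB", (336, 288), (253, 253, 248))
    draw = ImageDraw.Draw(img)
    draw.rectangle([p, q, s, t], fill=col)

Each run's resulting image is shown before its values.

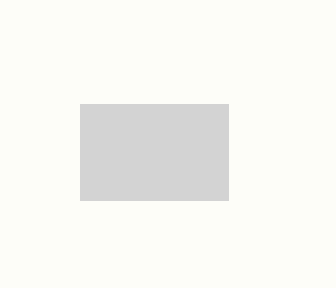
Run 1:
p = 80, q = 104, s = 228, t = 200, col = 'lightgray'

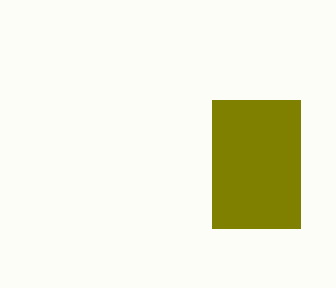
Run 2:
p = 212
q = 100
s = 300
t = 228
col = 'olive'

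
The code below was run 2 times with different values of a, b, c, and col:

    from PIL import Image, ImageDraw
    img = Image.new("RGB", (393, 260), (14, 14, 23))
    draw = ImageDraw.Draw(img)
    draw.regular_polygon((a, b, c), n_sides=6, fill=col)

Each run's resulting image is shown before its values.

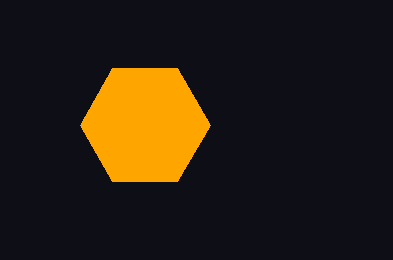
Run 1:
a = 145; b = 125; c = 65; col = 'orange'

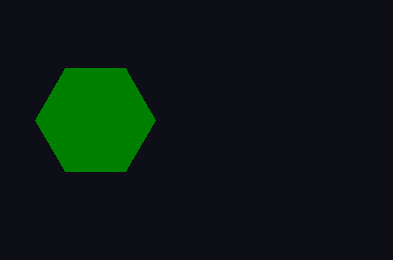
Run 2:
a = 95; b = 120; c = 60; col = 'green'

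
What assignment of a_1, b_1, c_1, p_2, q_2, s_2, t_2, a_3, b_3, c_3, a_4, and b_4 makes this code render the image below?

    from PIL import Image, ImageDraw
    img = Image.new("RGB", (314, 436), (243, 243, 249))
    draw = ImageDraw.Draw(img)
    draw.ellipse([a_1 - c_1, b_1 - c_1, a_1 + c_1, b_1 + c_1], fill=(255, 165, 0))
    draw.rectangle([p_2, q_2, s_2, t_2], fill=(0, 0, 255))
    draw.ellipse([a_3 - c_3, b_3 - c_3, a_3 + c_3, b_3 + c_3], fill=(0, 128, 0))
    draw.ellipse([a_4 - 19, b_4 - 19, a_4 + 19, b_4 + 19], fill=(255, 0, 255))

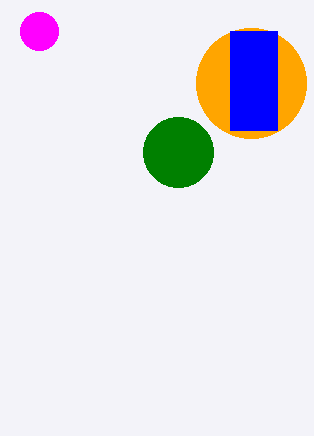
a_1 = 251
b_1 = 83
c_1 = 55
p_2 = 230
q_2 = 31
s_2 = 277
t_2 = 130
a_3 = 178
b_3 = 152
c_3 = 35
a_4 = 39
b_4 = 31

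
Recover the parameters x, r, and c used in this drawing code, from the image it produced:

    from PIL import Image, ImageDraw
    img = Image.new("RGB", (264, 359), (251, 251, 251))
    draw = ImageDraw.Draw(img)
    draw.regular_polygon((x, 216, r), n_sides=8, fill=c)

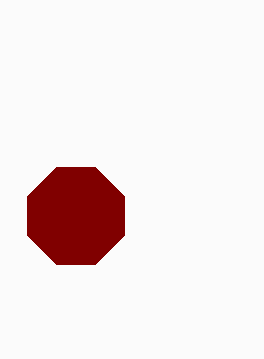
x = 76
r = 52
c = 'maroon'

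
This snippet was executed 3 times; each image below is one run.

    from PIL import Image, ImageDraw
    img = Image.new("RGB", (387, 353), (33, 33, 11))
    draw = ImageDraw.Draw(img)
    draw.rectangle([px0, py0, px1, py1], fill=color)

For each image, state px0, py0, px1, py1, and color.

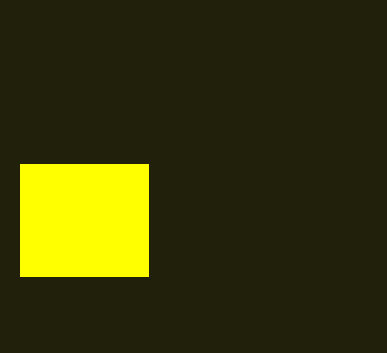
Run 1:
px0 = 20; py0 = 164; px1 = 148; py1 = 276; color = 'yellow'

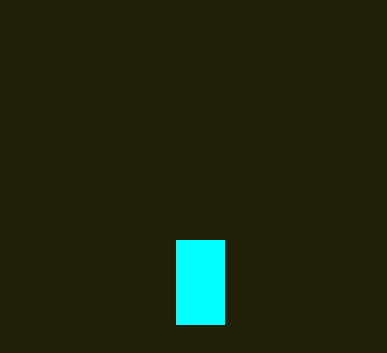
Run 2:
px0 = 176; py0 = 240; px1 = 224; py1 = 324; color = 'cyan'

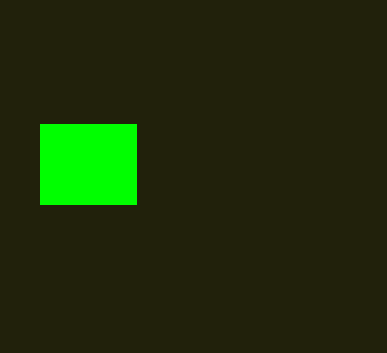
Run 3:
px0 = 40
py0 = 124
px1 = 136
py1 = 204
color = 'lime'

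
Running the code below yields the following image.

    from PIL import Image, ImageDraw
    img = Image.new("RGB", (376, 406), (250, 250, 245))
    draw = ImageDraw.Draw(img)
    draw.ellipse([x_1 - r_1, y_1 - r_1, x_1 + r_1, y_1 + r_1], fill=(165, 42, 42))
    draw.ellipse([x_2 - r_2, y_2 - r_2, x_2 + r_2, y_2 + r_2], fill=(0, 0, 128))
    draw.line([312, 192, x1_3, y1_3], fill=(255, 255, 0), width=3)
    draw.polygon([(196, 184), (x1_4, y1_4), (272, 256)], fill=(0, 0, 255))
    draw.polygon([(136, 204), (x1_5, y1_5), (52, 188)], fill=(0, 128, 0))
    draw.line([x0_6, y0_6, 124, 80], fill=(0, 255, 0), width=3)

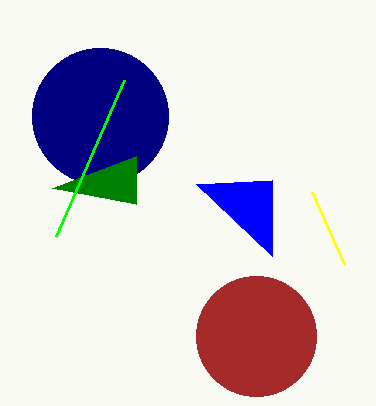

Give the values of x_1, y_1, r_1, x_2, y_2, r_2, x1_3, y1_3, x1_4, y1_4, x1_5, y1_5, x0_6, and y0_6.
x_1 = 256
y_1 = 336
r_1 = 60
x_2 = 100
y_2 = 116
r_2 = 68
x1_3 = 344
y1_3 = 264
x1_4 = 272
y1_4 = 180
x1_5 = 136
y1_5 = 156
x0_6 = 56
y0_6 = 236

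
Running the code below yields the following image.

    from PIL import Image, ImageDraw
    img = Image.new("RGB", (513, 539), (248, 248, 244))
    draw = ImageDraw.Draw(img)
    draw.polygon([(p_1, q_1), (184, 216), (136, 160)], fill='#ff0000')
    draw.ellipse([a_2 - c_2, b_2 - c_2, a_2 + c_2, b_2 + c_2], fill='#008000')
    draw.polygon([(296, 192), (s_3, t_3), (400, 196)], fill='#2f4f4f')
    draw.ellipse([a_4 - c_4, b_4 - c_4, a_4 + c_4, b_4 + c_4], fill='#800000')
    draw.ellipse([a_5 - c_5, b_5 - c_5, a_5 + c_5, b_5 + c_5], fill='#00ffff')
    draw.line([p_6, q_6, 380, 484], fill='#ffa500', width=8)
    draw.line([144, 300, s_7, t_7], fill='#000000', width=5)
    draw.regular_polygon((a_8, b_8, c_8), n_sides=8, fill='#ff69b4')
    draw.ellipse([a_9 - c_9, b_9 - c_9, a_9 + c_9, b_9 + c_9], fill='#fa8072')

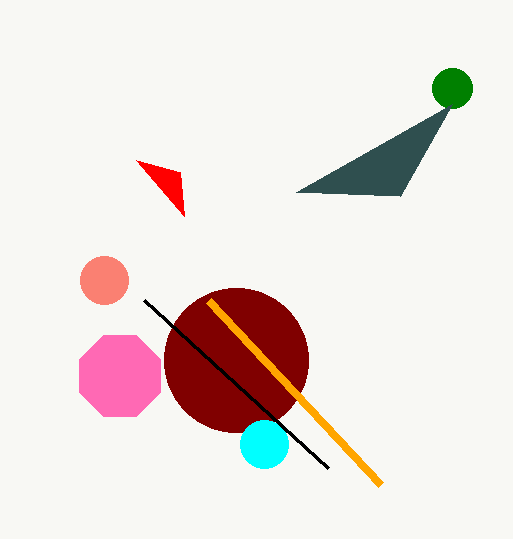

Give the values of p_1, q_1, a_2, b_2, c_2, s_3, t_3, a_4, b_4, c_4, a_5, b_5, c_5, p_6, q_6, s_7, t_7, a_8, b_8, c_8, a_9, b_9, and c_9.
p_1 = 180; q_1 = 172; a_2 = 452; b_2 = 88; c_2 = 20; s_3 = 452; t_3 = 104; a_4 = 236; b_4 = 360; c_4 = 72; a_5 = 264; b_5 = 444; c_5 = 24; p_6 = 208; q_6 = 300; s_7 = 328; t_7 = 468; a_8 = 120; b_8 = 376; c_8 = 44; a_9 = 104; b_9 = 280; c_9 = 24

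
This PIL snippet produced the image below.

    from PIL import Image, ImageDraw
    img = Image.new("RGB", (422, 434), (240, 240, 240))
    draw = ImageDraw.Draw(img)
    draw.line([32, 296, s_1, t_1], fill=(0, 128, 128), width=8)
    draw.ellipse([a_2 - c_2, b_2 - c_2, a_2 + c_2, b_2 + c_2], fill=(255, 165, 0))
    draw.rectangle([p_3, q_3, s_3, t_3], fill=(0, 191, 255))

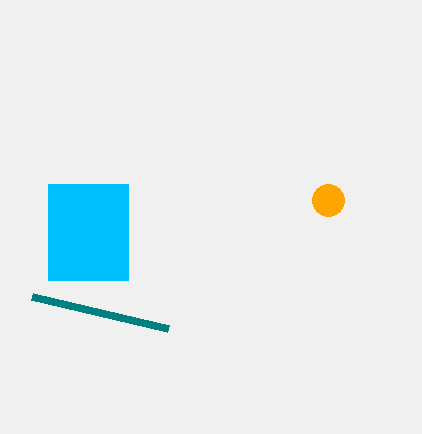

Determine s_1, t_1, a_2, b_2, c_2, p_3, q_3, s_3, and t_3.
s_1 = 168, t_1 = 328, a_2 = 328, b_2 = 200, c_2 = 16, p_3 = 48, q_3 = 184, s_3 = 128, t_3 = 280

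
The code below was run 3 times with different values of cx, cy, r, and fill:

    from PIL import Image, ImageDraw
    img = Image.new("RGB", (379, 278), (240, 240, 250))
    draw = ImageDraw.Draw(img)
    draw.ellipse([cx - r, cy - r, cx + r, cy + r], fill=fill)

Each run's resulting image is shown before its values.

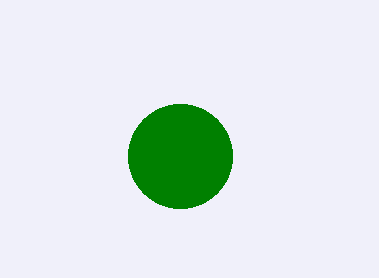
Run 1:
cx = 180
cy = 156
r = 52
fill = 'green'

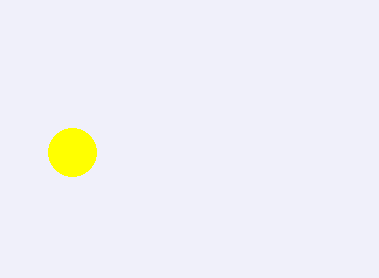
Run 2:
cx = 72; cy = 152; r = 24; fill = 'yellow'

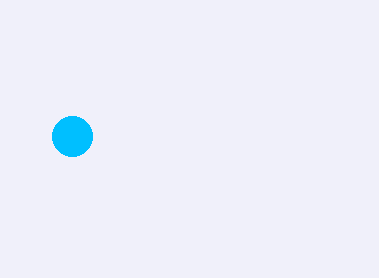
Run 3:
cx = 72
cy = 136
r = 20
fill = 'deepskyblue'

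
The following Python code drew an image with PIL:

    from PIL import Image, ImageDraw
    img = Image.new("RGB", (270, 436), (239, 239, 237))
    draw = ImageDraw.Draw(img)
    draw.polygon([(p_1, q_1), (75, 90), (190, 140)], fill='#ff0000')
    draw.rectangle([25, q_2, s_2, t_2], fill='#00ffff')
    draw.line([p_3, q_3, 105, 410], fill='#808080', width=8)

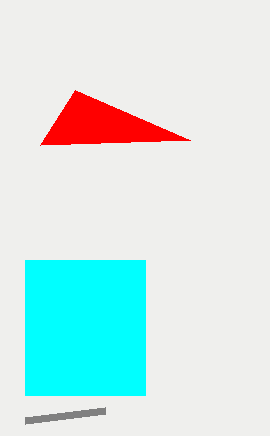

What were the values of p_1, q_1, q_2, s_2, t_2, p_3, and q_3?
p_1 = 40; q_1 = 145; q_2 = 260; s_2 = 145; t_2 = 395; p_3 = 25; q_3 = 420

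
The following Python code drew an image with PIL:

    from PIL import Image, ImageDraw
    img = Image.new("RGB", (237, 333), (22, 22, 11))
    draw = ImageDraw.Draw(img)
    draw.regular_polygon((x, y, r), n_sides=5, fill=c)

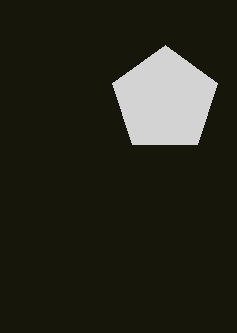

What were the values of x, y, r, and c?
x = 165, y = 100, r = 55, c = 'lightgray'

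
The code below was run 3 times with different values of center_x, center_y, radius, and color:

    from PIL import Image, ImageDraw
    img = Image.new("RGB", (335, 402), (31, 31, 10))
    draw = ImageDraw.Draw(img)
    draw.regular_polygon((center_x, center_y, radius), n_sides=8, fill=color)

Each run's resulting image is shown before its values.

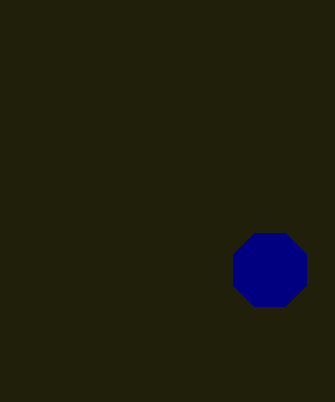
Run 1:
center_x = 270; center_y = 270; radius = 40; color = 'navy'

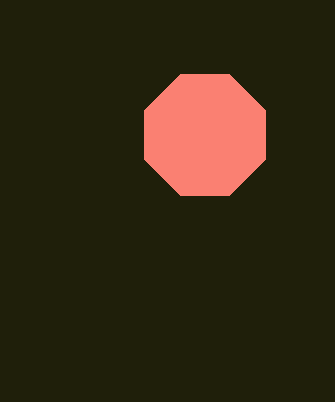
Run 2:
center_x = 205
center_y = 135
radius = 65
color = 'salmon'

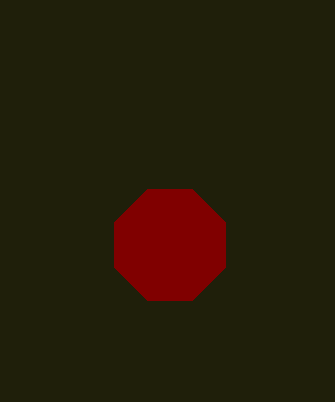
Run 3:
center_x = 170; center_y = 245; radius = 60; color = 'maroon'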